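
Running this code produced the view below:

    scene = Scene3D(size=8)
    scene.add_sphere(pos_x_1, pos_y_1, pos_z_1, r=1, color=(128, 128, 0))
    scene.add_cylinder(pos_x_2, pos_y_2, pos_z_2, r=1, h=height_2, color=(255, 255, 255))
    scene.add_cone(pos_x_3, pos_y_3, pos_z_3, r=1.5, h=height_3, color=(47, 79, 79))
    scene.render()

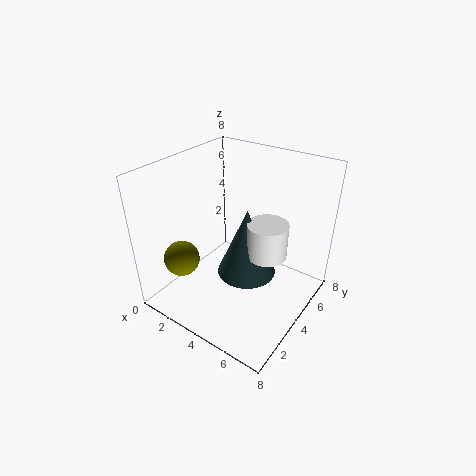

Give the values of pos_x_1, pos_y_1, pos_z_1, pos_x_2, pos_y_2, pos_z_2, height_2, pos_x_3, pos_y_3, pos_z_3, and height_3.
pos_x_1 = 1.5
pos_y_1 = 2
pos_z_1 = 2.75
pos_x_2 = 6.25
pos_y_2 = 3.25
pos_z_2 = 4.25
height_2 = 1.75
pos_x_3 = 5.25
pos_y_3 = 3
pos_z_3 = 3
height_3 = 3.5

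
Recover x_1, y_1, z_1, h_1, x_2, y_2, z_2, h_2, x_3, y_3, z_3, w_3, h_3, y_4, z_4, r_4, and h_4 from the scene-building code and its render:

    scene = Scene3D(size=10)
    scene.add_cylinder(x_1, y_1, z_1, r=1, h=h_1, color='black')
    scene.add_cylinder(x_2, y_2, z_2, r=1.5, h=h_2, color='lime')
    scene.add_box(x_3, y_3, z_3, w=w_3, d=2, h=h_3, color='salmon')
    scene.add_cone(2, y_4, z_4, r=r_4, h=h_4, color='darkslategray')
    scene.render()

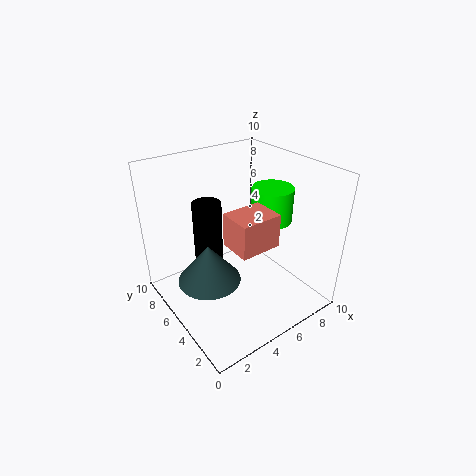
x_1 = 3.5, y_1 = 6.5, z_1 = 3, h_1 = 4.5, x_2 = 8, y_2 = 5, z_2 = 5.5, h_2 = 2.5, x_3 = 2.5, y_3 = 1, z_3 = 6.5, w_3 = 2.5, h_3 = 2, y_4 = 4, z_4 = 3.5, r_4 = 2, h_4 = 2.5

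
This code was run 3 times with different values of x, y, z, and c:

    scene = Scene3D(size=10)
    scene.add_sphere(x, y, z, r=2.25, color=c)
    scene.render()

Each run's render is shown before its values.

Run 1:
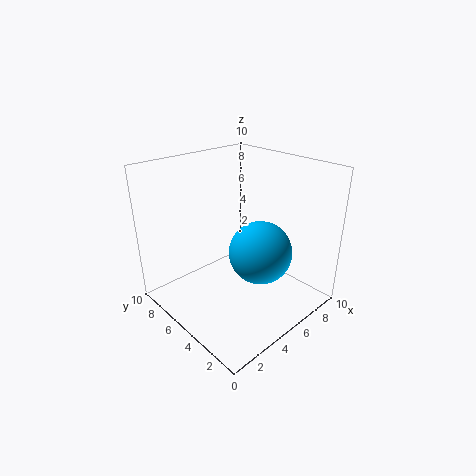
x = 6.25; y = 4; z = 3.75; c = 'deepskyblue'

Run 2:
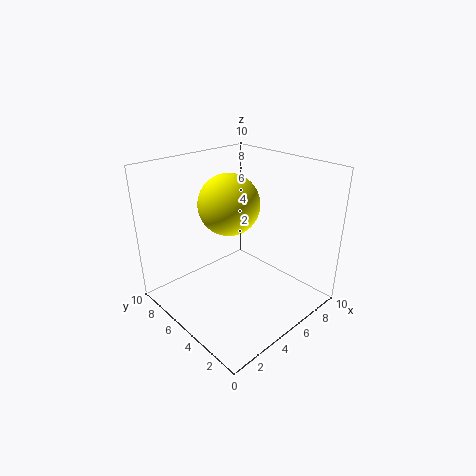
x = 5.75; y = 6.75; z = 6.75; c = 'yellow'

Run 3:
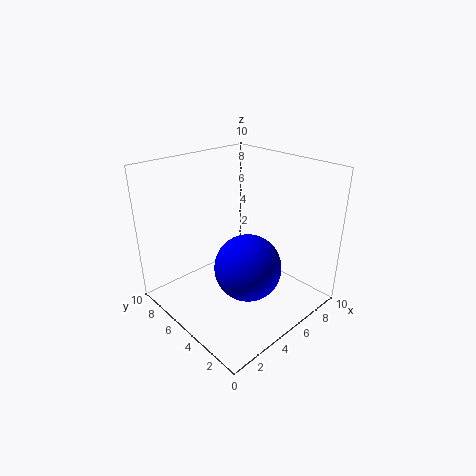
x = 4.5; y = 3.5; z = 3.5; c = 'blue'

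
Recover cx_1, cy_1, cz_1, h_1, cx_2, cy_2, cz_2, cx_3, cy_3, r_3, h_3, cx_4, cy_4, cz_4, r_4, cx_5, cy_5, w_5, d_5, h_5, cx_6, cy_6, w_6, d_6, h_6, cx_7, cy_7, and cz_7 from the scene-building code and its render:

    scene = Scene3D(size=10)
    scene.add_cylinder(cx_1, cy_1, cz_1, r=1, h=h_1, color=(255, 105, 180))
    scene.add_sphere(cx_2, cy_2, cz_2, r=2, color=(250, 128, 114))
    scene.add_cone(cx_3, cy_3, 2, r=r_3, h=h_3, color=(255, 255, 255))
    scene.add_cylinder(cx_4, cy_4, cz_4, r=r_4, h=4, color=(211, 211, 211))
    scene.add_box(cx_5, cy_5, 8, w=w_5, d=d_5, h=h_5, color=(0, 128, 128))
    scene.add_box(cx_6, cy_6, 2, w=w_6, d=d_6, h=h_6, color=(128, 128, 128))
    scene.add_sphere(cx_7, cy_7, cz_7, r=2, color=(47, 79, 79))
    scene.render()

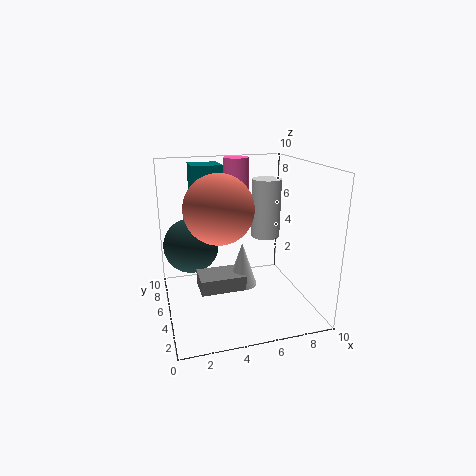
cx_1 = 6
cy_1 = 9
cz_1 = 6
h_1 = 4
cx_2 = 3
cy_2 = 2
cz_2 = 8
cx_3 = 5
cy_3 = 4
r_3 = 1
h_3 = 3
cx_4 = 7
cy_4 = 5
cz_4 = 5
r_4 = 1
cx_5 = 2
cy_5 = 5
w_5 = 2
d_5 = 2
h_5 = 2
cx_6 = 2
cy_6 = 3
w_6 = 3
d_6 = 2
h_6 = 1
cx_7 = 2
cy_7 = 7
cz_7 = 4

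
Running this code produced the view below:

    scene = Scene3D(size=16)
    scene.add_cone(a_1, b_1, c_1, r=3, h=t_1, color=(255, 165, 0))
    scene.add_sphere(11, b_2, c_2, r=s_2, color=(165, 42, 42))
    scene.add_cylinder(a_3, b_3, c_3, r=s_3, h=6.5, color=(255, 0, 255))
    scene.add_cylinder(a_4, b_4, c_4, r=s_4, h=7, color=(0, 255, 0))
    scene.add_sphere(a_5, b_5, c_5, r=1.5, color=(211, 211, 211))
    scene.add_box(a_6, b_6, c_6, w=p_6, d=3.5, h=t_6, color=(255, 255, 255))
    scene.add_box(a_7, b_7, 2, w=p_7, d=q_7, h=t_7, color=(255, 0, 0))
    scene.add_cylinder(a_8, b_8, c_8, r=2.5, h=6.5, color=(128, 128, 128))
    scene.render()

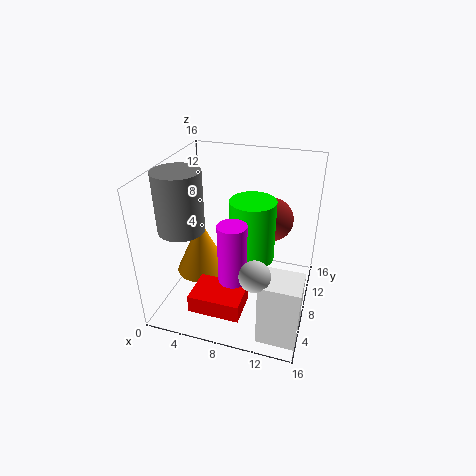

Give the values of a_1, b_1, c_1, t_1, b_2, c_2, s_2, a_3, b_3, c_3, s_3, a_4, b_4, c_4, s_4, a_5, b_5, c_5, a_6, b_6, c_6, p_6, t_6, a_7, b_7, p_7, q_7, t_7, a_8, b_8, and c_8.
a_1 = 3.5, b_1 = 8, c_1 = 3, t_1 = 6.5, b_2 = 11.5, c_2 = 9, s_2 = 2.5, a_3 = 8.5, b_3 = 4.5, c_3 = 5, s_3 = 1.5, a_4 = 9.5, b_4 = 8.5, c_4 = 5.5, s_4 = 2.5, a_5 = 11.5, b_5 = 2, c_5 = 8, a_6 = 12, b_6 = 1, c_6 = 0.5, p_6 = 4, t_6 = 7, a_7 = 4.5, b_7 = 1.5, p_7 = 5.5, q_7 = 4, t_7 = 2, a_8 = 2.5, b_8 = 5.5, c_8 = 9.5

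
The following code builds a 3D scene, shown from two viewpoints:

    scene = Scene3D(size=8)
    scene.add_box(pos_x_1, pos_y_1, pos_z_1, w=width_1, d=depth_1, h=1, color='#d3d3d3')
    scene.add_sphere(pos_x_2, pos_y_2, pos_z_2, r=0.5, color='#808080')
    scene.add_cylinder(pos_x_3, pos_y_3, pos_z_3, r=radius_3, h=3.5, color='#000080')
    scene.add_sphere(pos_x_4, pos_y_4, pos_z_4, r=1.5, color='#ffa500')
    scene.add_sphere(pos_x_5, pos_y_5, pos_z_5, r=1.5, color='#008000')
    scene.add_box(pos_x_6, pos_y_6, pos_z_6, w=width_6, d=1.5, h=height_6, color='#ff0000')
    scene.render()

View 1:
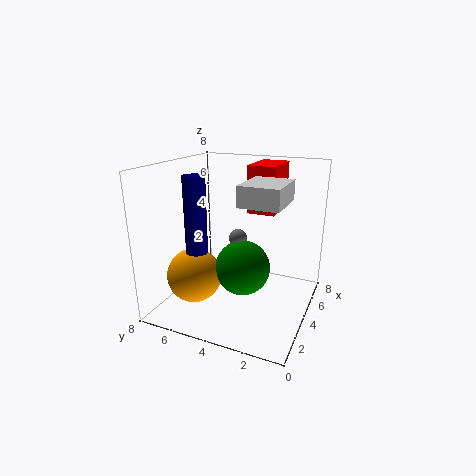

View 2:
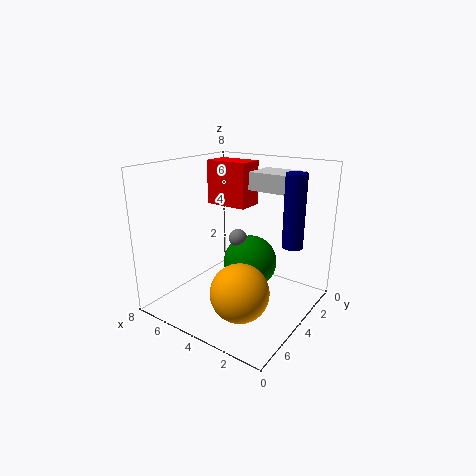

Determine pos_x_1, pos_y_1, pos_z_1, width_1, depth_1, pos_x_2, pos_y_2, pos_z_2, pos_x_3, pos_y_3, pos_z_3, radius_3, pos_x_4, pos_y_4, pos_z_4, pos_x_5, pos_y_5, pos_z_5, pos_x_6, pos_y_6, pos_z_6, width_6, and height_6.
pos_x_1 = 1.5; pos_y_1 = 1; pos_z_1 = 6.5; width_1 = 2.5; depth_1 = 2; pos_x_2 = 4; pos_y_2 = 4; pos_z_2 = 4; pos_x_3 = 0.5; pos_y_3 = 4.5; pos_z_3 = 4.5; radius_3 = 0.5; pos_x_4 = 2.5; pos_y_4 = 6; pos_z_4 = 2; pos_x_5 = 3.5; pos_y_5 = 3.5; pos_z_5 = 2.5; pos_x_6 = 4; pos_y_6 = 2; pos_z_6 = 5.5; width_6 = 2.5; height_6 = 2.5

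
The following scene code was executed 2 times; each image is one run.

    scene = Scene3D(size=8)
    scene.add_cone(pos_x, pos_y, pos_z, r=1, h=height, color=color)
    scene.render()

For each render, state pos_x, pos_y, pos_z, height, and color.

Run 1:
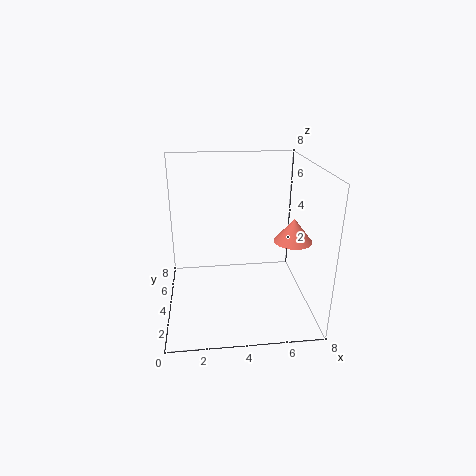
pos_x = 6.75
pos_y = 2.75
pos_z = 4.25
height = 1.25
color = 'salmon'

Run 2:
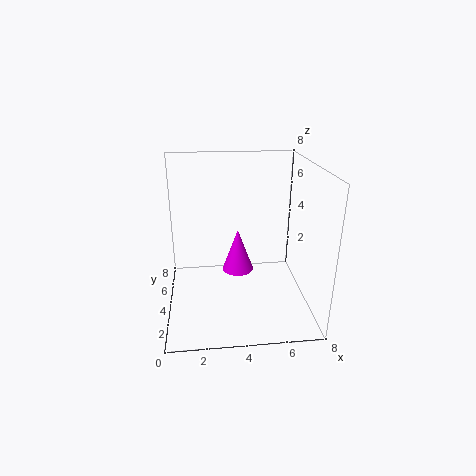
pos_x = 4.25
pos_y = 6.25
pos_z = 0.75
height = 2.75
color = 'magenta'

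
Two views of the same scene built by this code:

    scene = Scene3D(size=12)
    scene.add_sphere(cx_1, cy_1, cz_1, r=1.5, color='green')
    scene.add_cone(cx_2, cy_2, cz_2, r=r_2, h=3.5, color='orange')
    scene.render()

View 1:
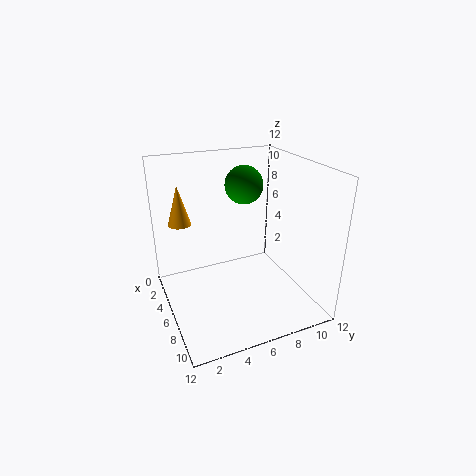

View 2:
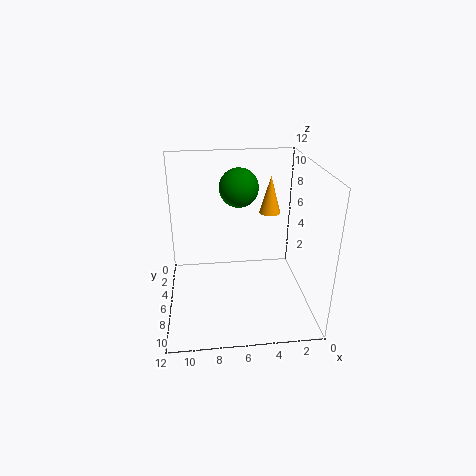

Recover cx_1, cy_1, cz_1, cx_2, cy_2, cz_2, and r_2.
cx_1 = 6
cy_1 = 6.5
cz_1 = 10.5
cx_2 = 2.5
cy_2 = 2
cz_2 = 6.5
r_2 = 1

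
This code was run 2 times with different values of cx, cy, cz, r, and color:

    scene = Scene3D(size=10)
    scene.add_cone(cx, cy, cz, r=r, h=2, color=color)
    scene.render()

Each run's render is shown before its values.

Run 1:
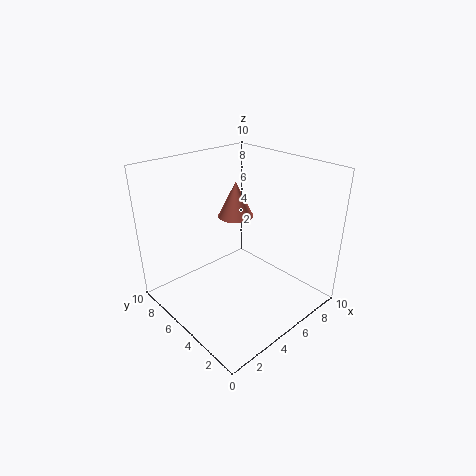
cx = 3
cy = 3
cz = 8
r = 1
color = 'salmon'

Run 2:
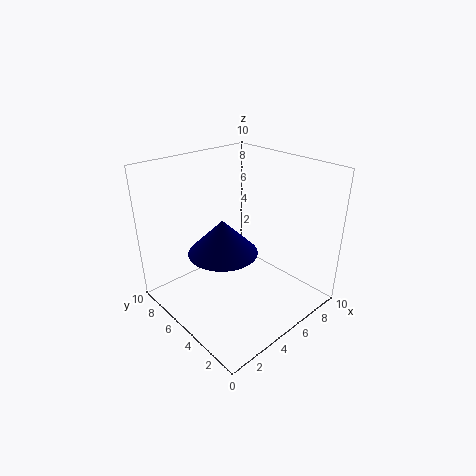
cx = 2
cy = 3
cz = 6
r = 2
color = 'navy'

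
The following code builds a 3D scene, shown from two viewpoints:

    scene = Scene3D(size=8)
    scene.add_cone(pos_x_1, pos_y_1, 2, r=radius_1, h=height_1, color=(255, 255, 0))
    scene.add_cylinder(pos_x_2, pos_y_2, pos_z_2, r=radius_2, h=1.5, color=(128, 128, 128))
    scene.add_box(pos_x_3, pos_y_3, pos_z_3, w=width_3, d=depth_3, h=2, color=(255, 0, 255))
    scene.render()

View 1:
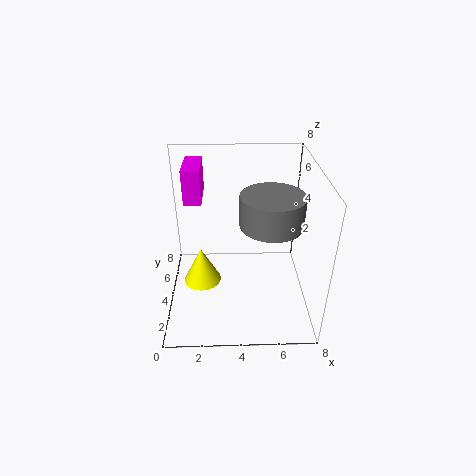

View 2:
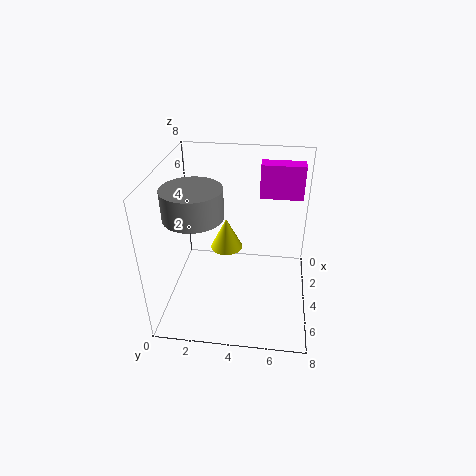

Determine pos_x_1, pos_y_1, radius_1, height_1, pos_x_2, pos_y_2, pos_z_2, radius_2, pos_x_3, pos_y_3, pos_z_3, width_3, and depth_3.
pos_x_1 = 2
pos_y_1 = 3
radius_1 = 1
height_1 = 2
pos_x_2 = 5.5
pos_y_2 = 2
pos_z_2 = 6
radius_2 = 1.5
pos_x_3 = 1
pos_y_3 = 5
pos_z_3 = 5.5
width_3 = 1
depth_3 = 2.5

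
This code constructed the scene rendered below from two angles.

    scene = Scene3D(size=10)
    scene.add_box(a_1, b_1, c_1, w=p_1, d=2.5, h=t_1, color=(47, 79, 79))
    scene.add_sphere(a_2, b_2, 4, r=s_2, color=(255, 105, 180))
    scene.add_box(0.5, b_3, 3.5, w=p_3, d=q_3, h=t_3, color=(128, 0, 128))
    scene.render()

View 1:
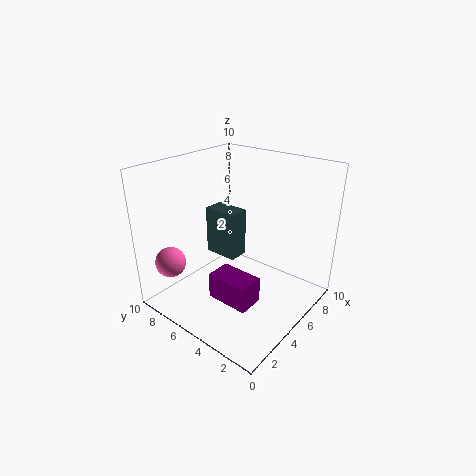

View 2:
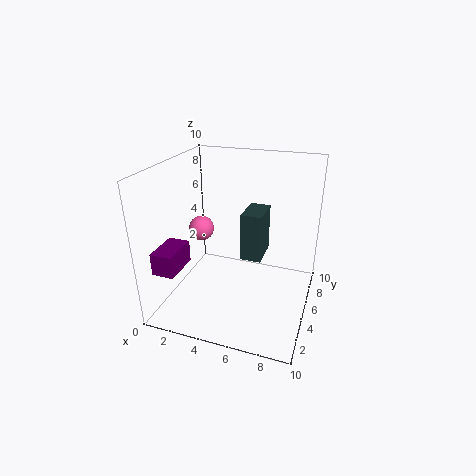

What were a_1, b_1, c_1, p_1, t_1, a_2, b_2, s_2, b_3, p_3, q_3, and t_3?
a_1 = 5
b_1 = 5.5
c_1 = 3
p_1 = 1.5
t_1 = 3.5
a_2 = 1
b_2 = 7.5
s_2 = 1
b_3 = 1
p_3 = 1.5
q_3 = 2.5
t_3 = 1.5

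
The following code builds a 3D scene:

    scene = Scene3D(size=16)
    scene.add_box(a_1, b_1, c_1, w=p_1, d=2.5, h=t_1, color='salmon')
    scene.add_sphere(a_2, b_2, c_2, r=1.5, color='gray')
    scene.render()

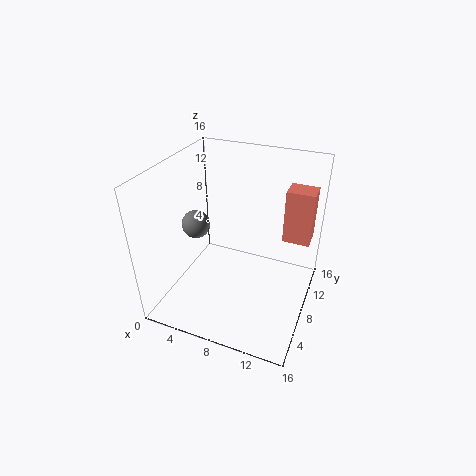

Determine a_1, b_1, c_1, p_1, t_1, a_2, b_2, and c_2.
a_1 = 12.5, b_1 = 10, c_1 = 7.5, p_1 = 3, t_1 = 6, a_2 = 4, b_2 = 6, c_2 = 10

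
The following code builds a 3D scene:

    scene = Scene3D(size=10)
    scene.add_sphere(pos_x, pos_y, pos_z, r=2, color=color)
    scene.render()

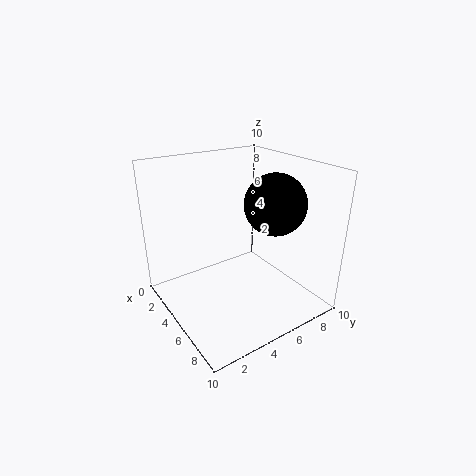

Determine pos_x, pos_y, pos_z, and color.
pos_x = 7
pos_y = 6.5
pos_z = 7.75
color = 'black'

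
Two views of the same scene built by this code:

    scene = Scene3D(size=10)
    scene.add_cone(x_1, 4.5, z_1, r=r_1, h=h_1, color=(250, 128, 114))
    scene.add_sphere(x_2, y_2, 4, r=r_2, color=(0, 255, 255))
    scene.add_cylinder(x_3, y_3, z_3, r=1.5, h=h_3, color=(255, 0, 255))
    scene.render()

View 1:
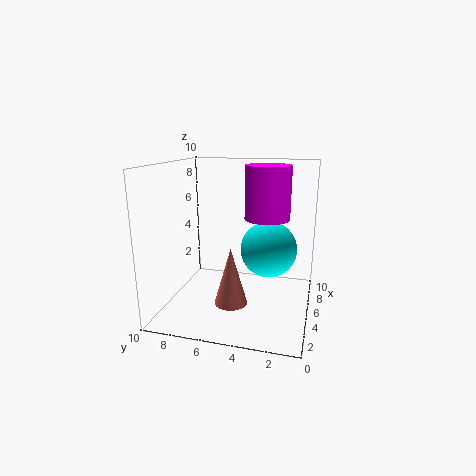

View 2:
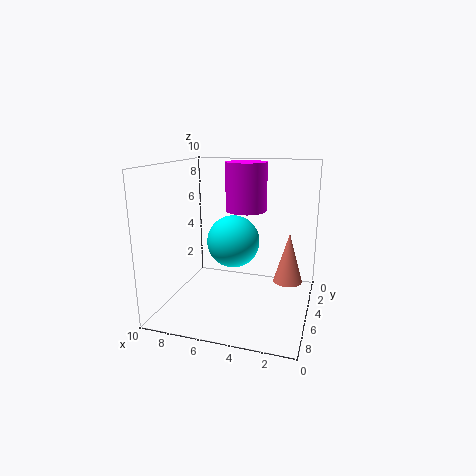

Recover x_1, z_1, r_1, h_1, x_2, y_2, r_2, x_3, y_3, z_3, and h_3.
x_1 = 1.5, z_1 = 2, r_1 = 1, h_1 = 3.5, x_2 = 6, y_2 = 3, r_2 = 2, x_3 = 5, y_3 = 3, z_3 = 6.5, h_3 = 3.5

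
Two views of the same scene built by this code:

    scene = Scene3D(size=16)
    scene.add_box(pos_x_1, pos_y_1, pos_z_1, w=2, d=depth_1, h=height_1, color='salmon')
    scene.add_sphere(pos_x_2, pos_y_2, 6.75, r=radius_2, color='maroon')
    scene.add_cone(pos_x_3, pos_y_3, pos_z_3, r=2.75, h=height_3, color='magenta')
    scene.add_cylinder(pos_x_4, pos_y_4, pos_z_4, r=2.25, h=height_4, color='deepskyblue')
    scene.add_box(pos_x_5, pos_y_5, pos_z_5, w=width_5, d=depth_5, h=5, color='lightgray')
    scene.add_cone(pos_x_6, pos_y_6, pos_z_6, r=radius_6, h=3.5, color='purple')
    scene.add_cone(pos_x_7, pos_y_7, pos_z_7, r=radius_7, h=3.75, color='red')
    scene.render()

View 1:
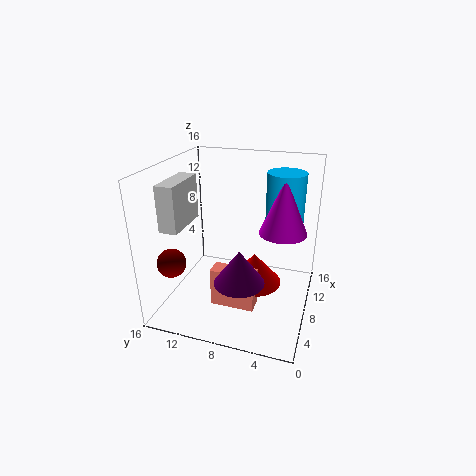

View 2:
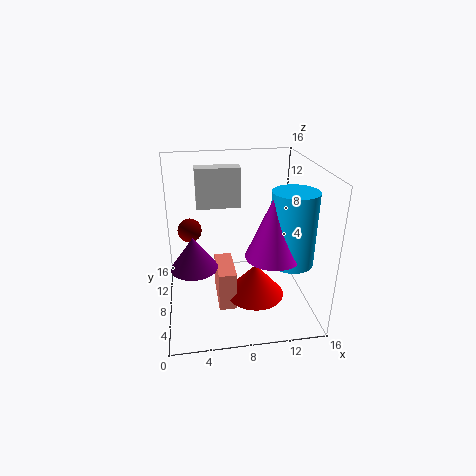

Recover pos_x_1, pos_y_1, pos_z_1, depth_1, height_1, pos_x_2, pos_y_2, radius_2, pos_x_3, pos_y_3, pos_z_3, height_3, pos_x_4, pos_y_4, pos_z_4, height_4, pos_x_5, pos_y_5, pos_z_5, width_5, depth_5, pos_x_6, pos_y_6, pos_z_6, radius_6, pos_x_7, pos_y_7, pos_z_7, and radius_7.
pos_x_1 = 5.5; pos_y_1 = 5.5; pos_z_1 = 0.25; depth_1 = 5; height_1 = 4.5; pos_x_2 = 2.75; pos_y_2 = 13.5; radius_2 = 1.5; pos_x_3 = 10.75; pos_y_3 = 3.5; pos_z_3 = 8; height_3 = 6.5; pos_x_4 = 12.75; pos_y_4 = 3.75; pos_z_4 = 7; height_4 = 7.5; pos_x_5 = 3.75; pos_y_5 = 13.25; pos_z_5 = 9.5; width_5 = 5.5; depth_5 = 2; pos_x_6 = 3; pos_y_6 = 6.25; pos_z_6 = 5.75; radius_6 = 2.5; pos_x_7 = 9.75; pos_y_7 = 6.5; pos_z_7 = 1.5; radius_7 = 3.25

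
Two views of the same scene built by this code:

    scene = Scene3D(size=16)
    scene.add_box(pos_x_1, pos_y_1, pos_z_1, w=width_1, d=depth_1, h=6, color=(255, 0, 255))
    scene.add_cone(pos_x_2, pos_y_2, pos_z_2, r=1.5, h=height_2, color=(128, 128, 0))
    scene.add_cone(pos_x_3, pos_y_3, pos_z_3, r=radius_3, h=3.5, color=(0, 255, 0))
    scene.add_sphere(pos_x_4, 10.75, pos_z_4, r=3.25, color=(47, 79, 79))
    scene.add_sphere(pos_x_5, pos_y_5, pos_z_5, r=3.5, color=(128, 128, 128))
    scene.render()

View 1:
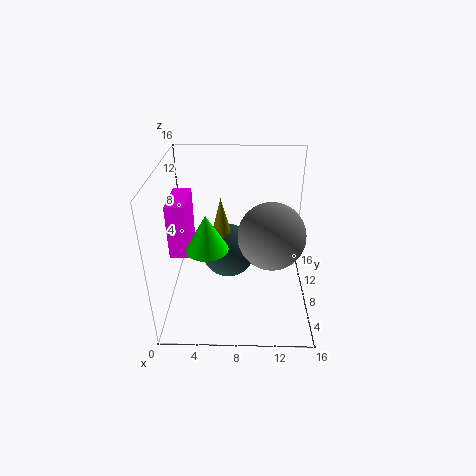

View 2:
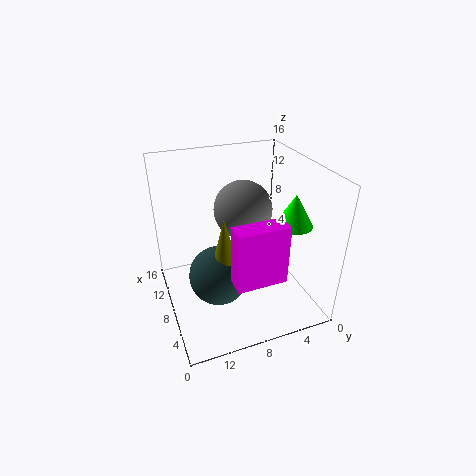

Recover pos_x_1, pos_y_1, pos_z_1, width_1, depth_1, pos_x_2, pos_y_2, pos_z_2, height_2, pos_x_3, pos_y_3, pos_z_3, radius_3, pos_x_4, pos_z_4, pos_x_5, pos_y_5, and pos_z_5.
pos_x_1 = 0.75, pos_y_1 = 5.75, pos_z_1 = 6.75, width_1 = 2, depth_1 = 5, pos_x_2 = 6, pos_y_2 = 10.25, pos_z_2 = 6, height_2 = 5.75, pos_x_3 = 5.25, pos_y_3 = 2.75, pos_z_3 = 10, radius_3 = 2, pos_x_4 = 6.75, pos_z_4 = 4.5, pos_x_5 = 11.5, pos_y_5 = 6, pos_z_5 = 9.5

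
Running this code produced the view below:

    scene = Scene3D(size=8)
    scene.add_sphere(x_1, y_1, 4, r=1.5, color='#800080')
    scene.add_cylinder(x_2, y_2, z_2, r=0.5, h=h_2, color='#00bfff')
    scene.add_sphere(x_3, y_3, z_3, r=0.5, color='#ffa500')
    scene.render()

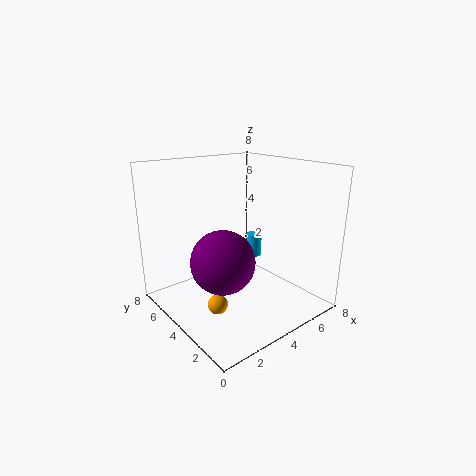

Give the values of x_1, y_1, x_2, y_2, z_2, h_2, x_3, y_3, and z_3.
x_1 = 1.5, y_1 = 2, x_2 = 7, y_2 = 6, z_2 = 1.5, h_2 = 1.5, x_3 = 1.5, y_3 = 2.5, z_3 = 1.5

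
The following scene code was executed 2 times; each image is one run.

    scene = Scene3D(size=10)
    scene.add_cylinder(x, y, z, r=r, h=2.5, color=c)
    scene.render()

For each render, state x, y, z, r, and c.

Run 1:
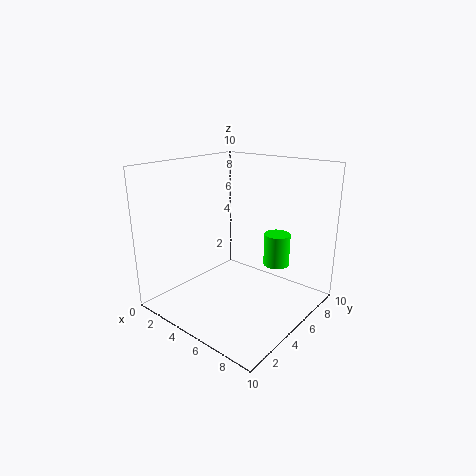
x = 6
y = 8.5
z = 2
r = 1
c = 'lime'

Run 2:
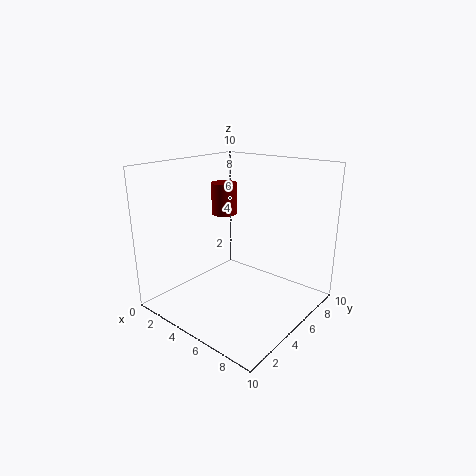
x = 1.5
y = 7.5
z = 5.5
r = 1
c = 'maroon'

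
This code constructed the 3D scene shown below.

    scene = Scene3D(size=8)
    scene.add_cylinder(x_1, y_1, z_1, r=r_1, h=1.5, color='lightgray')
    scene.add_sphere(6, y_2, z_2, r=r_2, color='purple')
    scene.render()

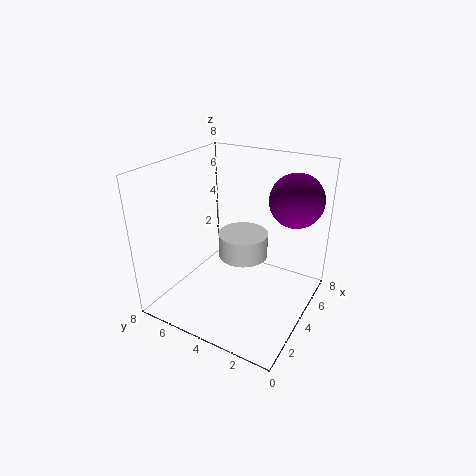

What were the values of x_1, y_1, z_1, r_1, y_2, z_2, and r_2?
x_1 = 5.5
y_1 = 4.5
z_1 = 2
r_1 = 1.5
y_2 = 1.5
z_2 = 6
r_2 = 1.5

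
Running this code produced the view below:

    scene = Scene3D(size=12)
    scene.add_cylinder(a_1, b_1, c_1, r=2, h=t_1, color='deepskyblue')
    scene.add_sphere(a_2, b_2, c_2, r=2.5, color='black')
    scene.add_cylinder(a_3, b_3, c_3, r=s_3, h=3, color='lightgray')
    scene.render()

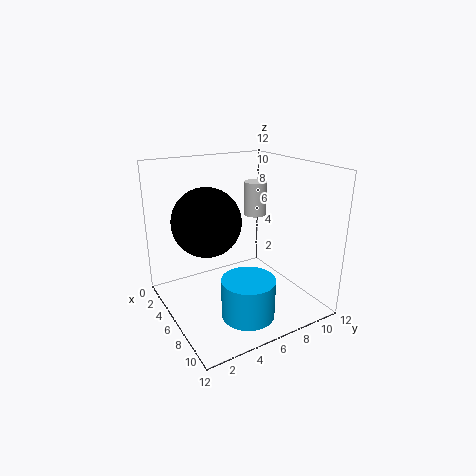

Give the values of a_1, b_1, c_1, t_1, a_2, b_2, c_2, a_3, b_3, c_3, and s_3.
a_1 = 10, b_1 = 4.5, c_1 = 1.5, t_1 = 3, a_2 = 7.5, b_2 = 2.5, c_2 = 8.5, a_3 = 4, b_3 = 9, c_3 = 7, s_3 = 1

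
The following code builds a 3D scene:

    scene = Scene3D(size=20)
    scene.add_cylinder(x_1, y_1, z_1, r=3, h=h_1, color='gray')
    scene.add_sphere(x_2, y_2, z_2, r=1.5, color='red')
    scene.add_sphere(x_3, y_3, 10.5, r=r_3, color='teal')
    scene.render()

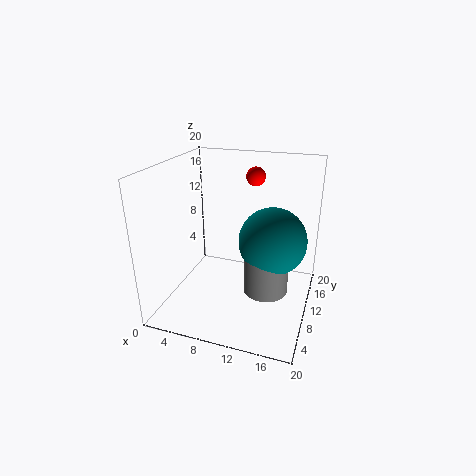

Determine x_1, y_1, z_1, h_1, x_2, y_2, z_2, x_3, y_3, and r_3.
x_1 = 14.5, y_1 = 8.5, z_1 = 3.5, h_1 = 5.5, x_2 = 10, y_2 = 18.5, z_2 = 16.5, x_3 = 15, y_3 = 9.5, r_3 = 4.5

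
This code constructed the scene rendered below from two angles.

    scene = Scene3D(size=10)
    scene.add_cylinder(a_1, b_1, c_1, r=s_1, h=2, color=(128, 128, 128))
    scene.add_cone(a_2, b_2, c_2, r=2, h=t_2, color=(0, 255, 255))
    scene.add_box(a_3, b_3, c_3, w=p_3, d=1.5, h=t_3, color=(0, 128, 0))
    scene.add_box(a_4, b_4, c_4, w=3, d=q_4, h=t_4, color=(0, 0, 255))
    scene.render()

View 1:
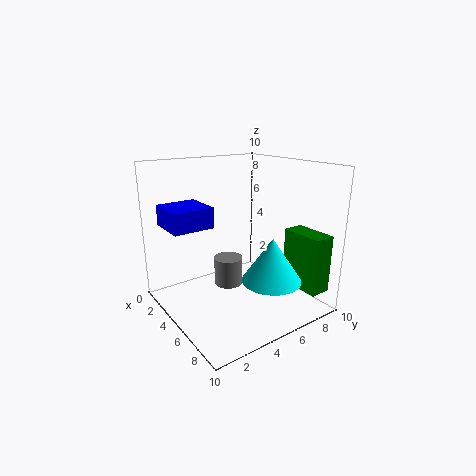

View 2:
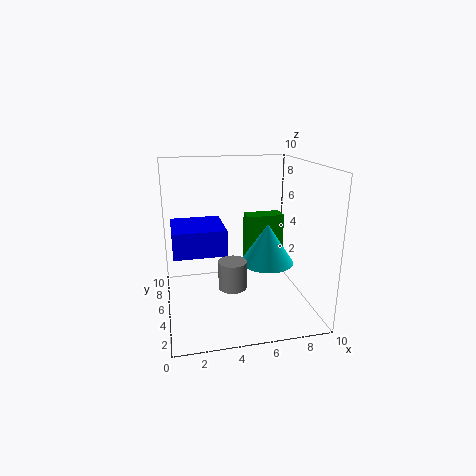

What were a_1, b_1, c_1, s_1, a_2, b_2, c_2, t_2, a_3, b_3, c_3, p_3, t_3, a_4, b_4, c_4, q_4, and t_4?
a_1 = 4.5, b_1 = 4.5, c_1 = 1.5, s_1 = 1, a_2 = 7.5, b_2 = 6, c_2 = 2.5, t_2 = 3, a_3 = 6.5, b_3 = 8, c_3 = 1.5, p_3 = 3, t_3 = 4, a_4 = 0.5, b_4 = 1, c_4 = 5.5, q_4 = 3, t_4 = 1.5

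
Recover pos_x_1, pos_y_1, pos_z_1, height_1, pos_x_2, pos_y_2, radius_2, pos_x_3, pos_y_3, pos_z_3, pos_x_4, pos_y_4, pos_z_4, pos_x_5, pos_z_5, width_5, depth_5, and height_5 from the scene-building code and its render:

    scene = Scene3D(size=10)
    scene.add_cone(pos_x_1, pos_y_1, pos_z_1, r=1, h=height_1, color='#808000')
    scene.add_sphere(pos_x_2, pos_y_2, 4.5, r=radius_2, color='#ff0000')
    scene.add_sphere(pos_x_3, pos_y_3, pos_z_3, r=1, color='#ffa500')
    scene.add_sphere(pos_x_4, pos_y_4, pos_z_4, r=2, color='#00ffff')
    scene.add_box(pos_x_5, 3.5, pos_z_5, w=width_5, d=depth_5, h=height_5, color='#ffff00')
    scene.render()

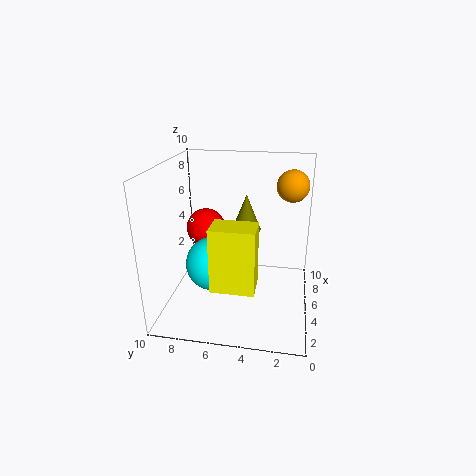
pos_x_1 = 5.5, pos_y_1 = 4.5, pos_z_1 = 5.5, height_1 = 2.5, pos_x_2 = 7.5, pos_y_2 = 8, radius_2 = 1.5, pos_x_3 = 4.5, pos_y_3 = 1.5, pos_z_3 = 9, pos_x_4 = 5.5, pos_y_4 = 7, pos_z_4 = 2.5, pos_x_5 = 2.5, pos_z_5 = 2, width_5 = 2, depth_5 = 3, height_5 = 4.5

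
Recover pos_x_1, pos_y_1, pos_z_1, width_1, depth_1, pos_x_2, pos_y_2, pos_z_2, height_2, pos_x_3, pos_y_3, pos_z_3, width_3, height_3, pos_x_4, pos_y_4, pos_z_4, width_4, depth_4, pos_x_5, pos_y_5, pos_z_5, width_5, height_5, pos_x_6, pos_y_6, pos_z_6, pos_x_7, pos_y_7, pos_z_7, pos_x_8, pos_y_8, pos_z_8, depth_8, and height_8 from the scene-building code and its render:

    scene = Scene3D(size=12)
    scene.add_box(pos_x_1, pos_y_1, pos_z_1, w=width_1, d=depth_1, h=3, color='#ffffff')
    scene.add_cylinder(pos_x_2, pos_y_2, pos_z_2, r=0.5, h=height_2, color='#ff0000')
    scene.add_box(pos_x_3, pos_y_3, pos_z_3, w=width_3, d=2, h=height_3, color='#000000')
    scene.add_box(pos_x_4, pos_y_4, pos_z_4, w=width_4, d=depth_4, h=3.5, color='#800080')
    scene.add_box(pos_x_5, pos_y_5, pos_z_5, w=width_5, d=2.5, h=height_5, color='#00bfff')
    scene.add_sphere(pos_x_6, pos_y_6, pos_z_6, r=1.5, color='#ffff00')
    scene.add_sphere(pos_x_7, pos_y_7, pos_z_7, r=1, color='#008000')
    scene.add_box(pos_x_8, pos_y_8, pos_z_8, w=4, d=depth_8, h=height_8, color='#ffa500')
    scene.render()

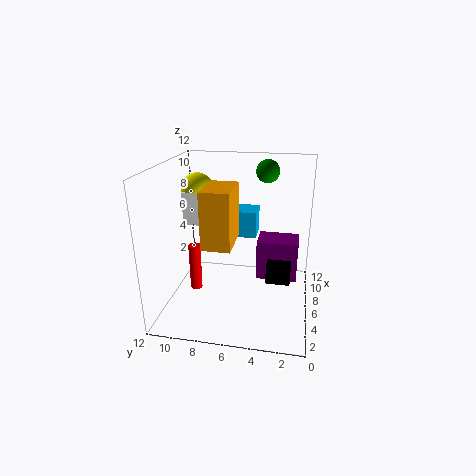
pos_x_1 = 8, pos_y_1 = 9, pos_z_1 = 6, width_1 = 1.5, depth_1 = 2.5, pos_x_2 = 5, pos_y_2 = 9.5, pos_z_2 = 1.5, height_2 = 4, pos_x_3 = 5, pos_y_3 = 1.5, pos_z_3 = 2.5, width_3 = 3, height_3 = 1.5, pos_x_4 = 6.5, pos_y_4 = 1, pos_z_4 = 2, width_4 = 2.5, depth_4 = 3.5, pos_x_5 = 9.5, pos_y_5 = 5, pos_z_5 = 4.5, width_5 = 2.5, height_5 = 2.5, pos_x_6 = 9.5, pos_y_6 = 10.5, pos_z_6 = 9, pos_x_7 = 9, pos_y_7 = 4, pos_z_7 = 11, pos_x_8 = 5, pos_y_8 = 6.5, pos_z_8 = 5, depth_8 = 2.5, height_8 = 5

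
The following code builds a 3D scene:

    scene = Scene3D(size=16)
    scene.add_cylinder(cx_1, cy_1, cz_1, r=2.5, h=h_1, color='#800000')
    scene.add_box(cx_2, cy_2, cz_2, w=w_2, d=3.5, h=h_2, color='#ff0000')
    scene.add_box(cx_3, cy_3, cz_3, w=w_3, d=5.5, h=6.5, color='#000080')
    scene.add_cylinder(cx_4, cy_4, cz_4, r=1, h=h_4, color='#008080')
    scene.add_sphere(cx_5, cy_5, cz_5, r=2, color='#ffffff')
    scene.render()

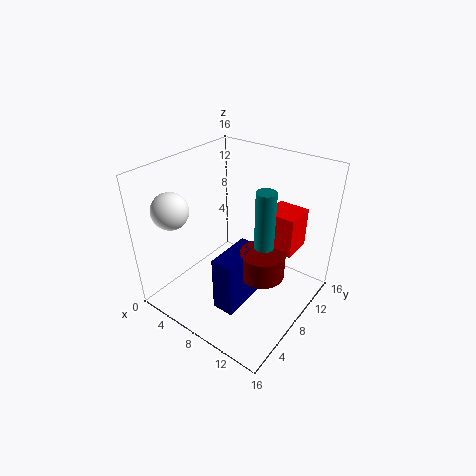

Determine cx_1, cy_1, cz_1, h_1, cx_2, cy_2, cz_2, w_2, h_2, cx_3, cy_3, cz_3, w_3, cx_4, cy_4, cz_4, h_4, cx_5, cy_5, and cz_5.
cx_1 = 11, cy_1 = 8.5, cz_1 = 4, h_1 = 3, cx_2 = 10, cy_2 = 10, cz_2 = 6.5, w_2 = 3.5, h_2 = 4.5, cx_3 = 7.5, cy_3 = 4, cz_3 = 0.5, w_3 = 2.5, cx_4 = 12, cy_4 = 7, cz_4 = 9, h_4 = 6, cx_5 = 2.5, cy_5 = 3.5, cz_5 = 11.5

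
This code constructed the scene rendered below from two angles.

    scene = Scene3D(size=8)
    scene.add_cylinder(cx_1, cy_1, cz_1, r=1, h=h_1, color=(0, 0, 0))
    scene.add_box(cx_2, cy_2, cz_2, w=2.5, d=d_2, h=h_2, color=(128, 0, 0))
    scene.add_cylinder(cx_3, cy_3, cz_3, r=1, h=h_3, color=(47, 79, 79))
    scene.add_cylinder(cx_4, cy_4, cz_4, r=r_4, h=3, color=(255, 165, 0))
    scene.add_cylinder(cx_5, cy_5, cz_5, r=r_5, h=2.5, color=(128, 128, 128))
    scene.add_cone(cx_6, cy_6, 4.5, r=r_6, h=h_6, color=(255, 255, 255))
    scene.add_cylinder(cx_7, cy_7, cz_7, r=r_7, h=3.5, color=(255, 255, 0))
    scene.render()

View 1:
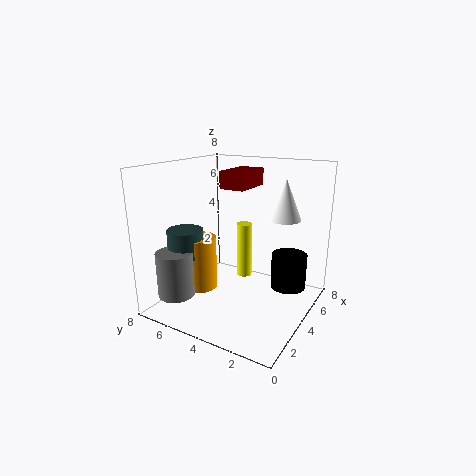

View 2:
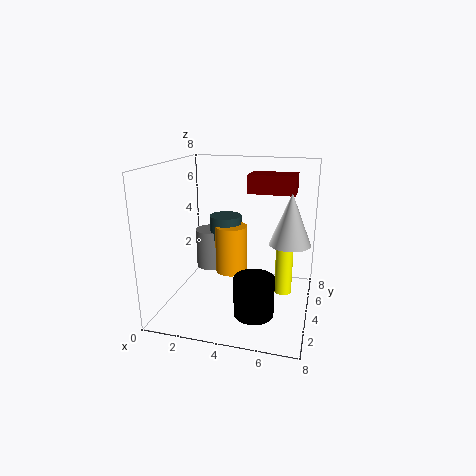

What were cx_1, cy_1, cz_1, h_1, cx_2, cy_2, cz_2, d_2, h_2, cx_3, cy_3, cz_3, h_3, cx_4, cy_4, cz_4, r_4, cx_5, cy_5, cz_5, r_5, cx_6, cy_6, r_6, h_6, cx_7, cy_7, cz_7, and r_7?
cx_1 = 5.5
cy_1 = 1.5
cz_1 = 1
h_1 = 2
cx_2 = 4.5
cy_2 = 4
cz_2 = 6.5
d_2 = 1.5
h_2 = 1
cx_3 = 2.5
cy_3 = 6.5
cz_3 = 3
h_3 = 1.5
cx_4 = 3
cy_4 = 6
cz_4 = 1
r_4 = 1
cx_5 = 1.5
cy_5 = 6.5
cz_5 = 1
r_5 = 1
cx_6 = 7
cy_6 = 2.5
r_6 = 1
h_6 = 2.5
cx_7 = 6.5
cy_7 = 5
cz_7 = 0.5
r_7 = 0.5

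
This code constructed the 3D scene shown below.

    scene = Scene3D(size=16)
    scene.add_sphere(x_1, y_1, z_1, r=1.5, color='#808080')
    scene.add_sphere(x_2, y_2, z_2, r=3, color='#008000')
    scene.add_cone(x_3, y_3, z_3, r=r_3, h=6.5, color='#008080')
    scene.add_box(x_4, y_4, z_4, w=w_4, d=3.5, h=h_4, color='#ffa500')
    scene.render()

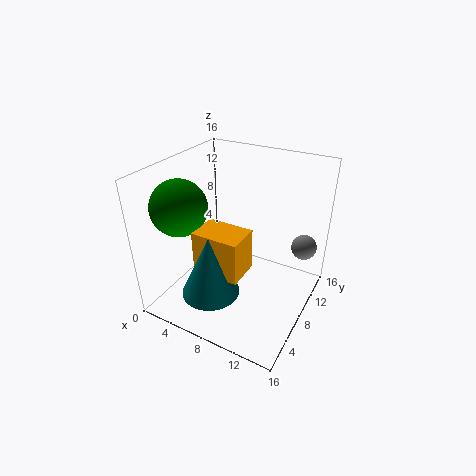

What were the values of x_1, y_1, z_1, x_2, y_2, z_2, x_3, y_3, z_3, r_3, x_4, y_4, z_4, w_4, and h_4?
x_1 = 14, y_1 = 13.5, z_1 = 5.5, x_2 = 3, y_2 = 4.5, z_2 = 12, x_3 = 7.5, y_3 = 3, z_3 = 4, r_3 = 3, x_4 = 5.5, y_4 = 3, z_4 = 6, w_4 = 5, h_4 = 4.5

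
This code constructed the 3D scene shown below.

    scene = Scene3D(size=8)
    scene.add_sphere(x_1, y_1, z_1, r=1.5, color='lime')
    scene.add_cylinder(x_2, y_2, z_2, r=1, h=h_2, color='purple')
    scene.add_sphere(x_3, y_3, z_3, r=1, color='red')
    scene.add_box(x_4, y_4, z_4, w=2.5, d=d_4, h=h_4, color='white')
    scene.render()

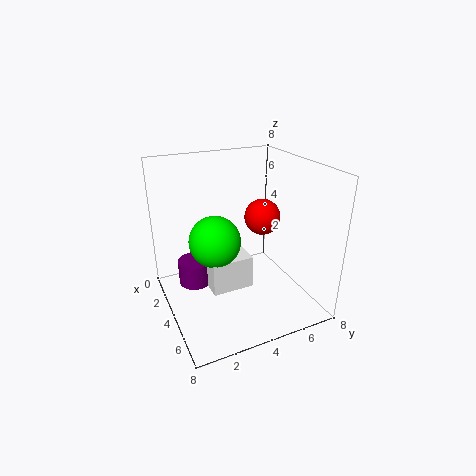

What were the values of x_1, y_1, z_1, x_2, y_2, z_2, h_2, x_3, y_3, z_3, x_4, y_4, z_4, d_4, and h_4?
x_1 = 3; y_1 = 3; z_1 = 3.5; x_2 = 2; y_2 = 2; z_2 = 0.5; h_2 = 1.5; x_3 = 4; y_3 = 5.5; z_3 = 5; x_4 = 1.5; y_4 = 2.5; z_4 = 0.5; d_4 = 2.5; h_4 = 2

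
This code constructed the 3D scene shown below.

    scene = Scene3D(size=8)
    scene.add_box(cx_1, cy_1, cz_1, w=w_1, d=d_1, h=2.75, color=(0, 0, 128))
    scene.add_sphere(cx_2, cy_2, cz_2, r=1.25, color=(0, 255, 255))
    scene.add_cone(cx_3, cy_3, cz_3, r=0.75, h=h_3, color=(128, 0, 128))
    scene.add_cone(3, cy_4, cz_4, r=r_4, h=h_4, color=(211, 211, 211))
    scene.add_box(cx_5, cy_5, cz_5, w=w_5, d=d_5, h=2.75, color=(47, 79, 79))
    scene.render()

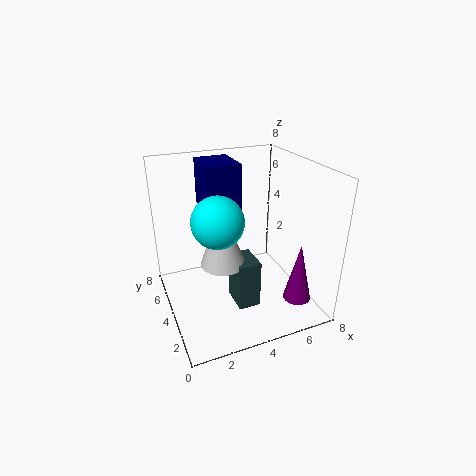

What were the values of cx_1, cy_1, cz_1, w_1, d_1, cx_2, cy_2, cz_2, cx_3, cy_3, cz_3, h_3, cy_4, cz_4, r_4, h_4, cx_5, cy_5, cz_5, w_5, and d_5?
cx_1 = 2.75; cy_1 = 5.25; cz_1 = 5; w_1 = 2; d_1 = 2.5; cx_2 = 2.25; cy_2 = 2.25; cz_2 = 6; cx_3 = 6.5; cy_3 = 1.5; cz_3 = 1; h_3 = 3.25; cy_4 = 3.75; cz_4 = 2.75; r_4 = 1.25; h_4 = 3.25; cx_5 = 3.5; cy_5 = 2.5; cz_5 = 0.25; w_5 = 1.25; d_5 = 1.75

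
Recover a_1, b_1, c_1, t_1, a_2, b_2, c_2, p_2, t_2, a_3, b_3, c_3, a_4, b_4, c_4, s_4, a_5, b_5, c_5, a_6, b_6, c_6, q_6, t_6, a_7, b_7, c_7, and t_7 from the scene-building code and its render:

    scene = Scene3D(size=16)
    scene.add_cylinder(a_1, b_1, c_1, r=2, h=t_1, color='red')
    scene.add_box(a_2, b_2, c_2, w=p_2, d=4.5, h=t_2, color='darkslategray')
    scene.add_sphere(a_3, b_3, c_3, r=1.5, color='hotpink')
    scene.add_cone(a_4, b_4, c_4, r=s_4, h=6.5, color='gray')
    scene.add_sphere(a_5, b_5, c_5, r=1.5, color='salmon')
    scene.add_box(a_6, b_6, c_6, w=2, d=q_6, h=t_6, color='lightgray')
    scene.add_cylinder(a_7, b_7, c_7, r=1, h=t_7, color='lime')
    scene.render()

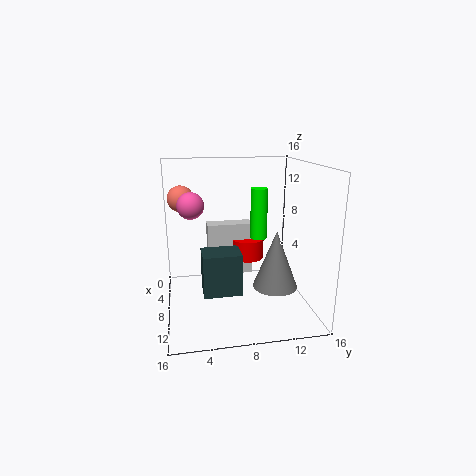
a_1 = 4; b_1 = 10; c_1 = 4; t_1 = 2.5; a_2 = 5; b_2 = 4; c_2 = 1; p_2 = 3.5; t_2 = 5; a_3 = 6.5; b_3 = 3; c_3 = 11.5; a_4 = 9.5; b_4 = 12; c_4 = 2.5; s_4 = 2.5; a_5 = 5; b_5 = 2; c_5 = 12; a_6 = 2.5; b_6 = 5; c_6 = 2; q_6 = 5.5; t_6 = 6.5; a_7 = 5.5; b_7 = 11; c_7 = 7; t_7 = 6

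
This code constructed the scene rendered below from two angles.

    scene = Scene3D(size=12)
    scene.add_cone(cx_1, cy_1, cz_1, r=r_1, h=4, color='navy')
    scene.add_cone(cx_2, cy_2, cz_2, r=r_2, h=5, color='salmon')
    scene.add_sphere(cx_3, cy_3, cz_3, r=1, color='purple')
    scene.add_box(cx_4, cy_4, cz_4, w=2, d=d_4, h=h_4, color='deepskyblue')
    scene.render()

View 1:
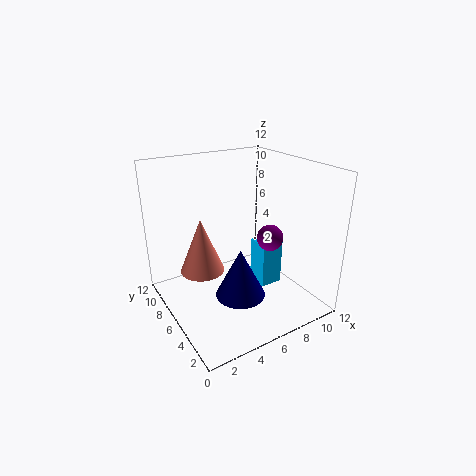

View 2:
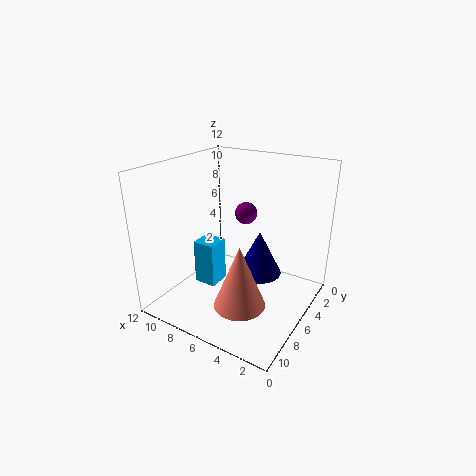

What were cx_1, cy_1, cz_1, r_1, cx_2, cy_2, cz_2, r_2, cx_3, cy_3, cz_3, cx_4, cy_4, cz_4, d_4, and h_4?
cx_1 = 5, cy_1 = 4, cz_1 = 2, r_1 = 2, cx_2 = 4, cy_2 = 9, cz_2 = 2, r_2 = 2, cx_3 = 7, cy_3 = 3, cz_3 = 7, cx_4 = 8, cy_4 = 5, cz_4 = 1, d_4 = 2, h_4 = 4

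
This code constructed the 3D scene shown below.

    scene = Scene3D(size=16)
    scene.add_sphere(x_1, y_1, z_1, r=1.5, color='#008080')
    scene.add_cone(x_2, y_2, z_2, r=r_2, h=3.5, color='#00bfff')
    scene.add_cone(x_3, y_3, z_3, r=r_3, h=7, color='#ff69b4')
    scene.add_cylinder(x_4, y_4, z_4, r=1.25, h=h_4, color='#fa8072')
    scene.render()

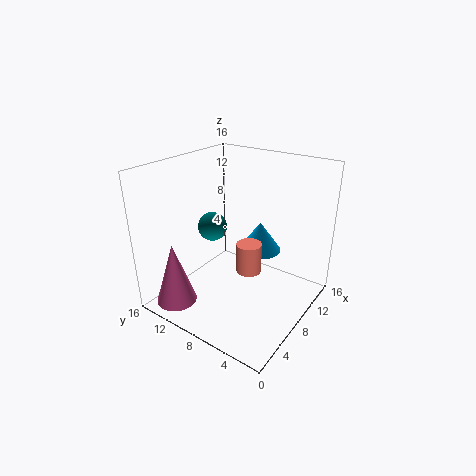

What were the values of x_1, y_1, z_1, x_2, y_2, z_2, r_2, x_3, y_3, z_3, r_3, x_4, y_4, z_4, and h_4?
x_1 = 5.5; y_1 = 9.5; z_1 = 10; x_2 = 11.5; y_2 = 7.25; z_2 = 5.25; r_2 = 2.5; x_3 = 2.5; y_3 = 12.75; z_3 = 1; r_3 = 2.25; x_4 = 5.25; y_4 = 4.75; z_4 = 6.5; h_4 = 3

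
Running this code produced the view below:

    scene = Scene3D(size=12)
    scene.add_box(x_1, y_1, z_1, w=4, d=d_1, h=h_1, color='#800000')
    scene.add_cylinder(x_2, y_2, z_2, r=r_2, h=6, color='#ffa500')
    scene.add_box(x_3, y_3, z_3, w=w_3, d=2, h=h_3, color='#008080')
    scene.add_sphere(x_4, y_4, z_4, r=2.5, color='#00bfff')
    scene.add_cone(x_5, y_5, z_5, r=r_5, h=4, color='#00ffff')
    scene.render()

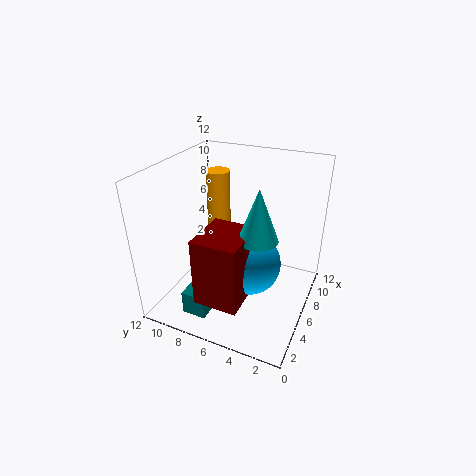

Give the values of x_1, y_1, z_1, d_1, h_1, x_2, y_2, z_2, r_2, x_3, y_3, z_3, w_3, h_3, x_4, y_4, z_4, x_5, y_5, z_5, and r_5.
x_1 = 1, y_1 = 4, z_1 = 2.5, d_1 = 3.5, h_1 = 5.5, x_2 = 7.5, y_2 = 8.5, z_2 = 5, r_2 = 1, x_3 = 1.5, y_3 = 7, z_3 = 0.5, w_3 = 2.5, h_3 = 2, x_4 = 5, y_4 = 4.5, z_4 = 4.5, x_5 = 4, y_5 = 3.5, z_5 = 7.5, r_5 = 1.5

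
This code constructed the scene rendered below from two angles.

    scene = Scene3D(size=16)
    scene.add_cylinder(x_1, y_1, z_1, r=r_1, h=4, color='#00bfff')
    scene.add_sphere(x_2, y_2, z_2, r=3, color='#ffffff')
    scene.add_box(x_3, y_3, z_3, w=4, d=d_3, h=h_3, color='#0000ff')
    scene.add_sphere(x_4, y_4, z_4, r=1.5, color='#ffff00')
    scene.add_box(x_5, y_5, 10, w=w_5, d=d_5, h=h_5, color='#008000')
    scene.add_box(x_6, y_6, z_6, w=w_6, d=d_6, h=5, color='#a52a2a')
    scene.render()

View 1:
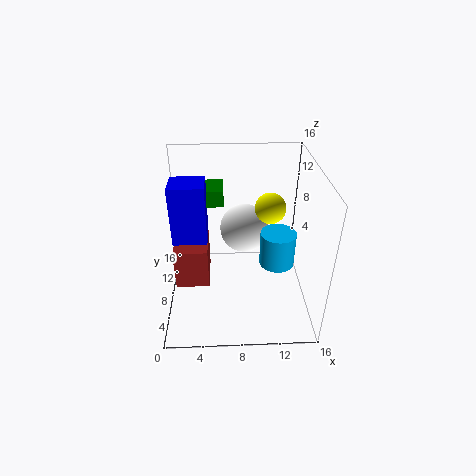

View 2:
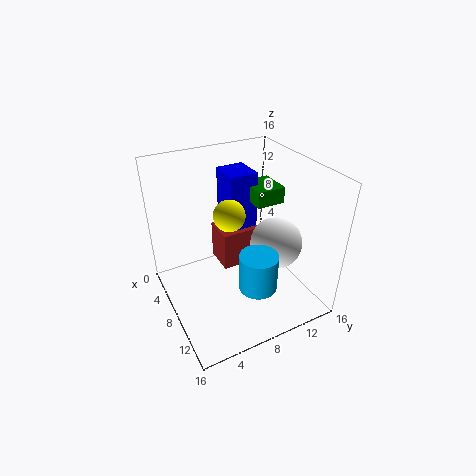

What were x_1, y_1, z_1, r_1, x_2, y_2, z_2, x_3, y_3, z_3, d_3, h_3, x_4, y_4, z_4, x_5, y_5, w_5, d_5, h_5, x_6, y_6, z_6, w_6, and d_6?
x_1 = 12.5
y_1 = 8
z_1 = 4.5
r_1 = 2
x_2 = 9
y_2 = 12.5
z_2 = 6.5
x_3 = 0.5
y_3 = 9
z_3 = 6.5
d_3 = 3.5
h_3 = 7
x_4 = 11
y_4 = 5.5
z_4 = 13
x_5 = 2.5
y_5 = 11.5
w_5 = 4
d_5 = 3.5
h_5 = 2
x_6 = 0.5
y_6 = 8
z_6 = 1
w_6 = 4
d_6 = 5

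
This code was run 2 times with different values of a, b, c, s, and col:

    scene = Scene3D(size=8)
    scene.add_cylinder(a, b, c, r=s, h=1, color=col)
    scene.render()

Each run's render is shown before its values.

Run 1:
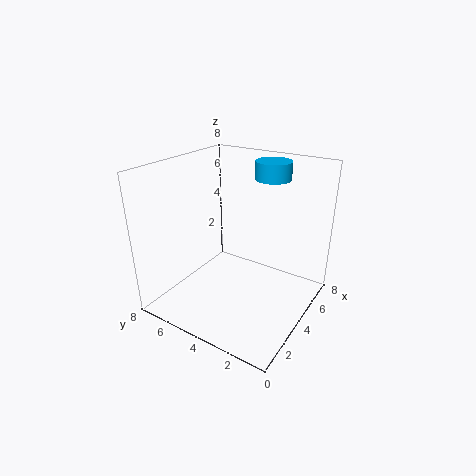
a = 6
b = 3
c = 7
s = 1
col = 'deepskyblue'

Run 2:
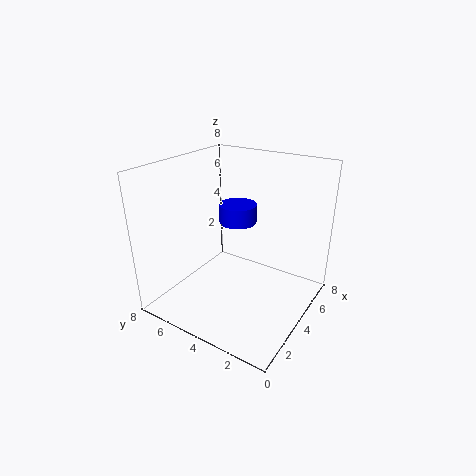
a = 4
b = 4
c = 5
s = 1
col = 'blue'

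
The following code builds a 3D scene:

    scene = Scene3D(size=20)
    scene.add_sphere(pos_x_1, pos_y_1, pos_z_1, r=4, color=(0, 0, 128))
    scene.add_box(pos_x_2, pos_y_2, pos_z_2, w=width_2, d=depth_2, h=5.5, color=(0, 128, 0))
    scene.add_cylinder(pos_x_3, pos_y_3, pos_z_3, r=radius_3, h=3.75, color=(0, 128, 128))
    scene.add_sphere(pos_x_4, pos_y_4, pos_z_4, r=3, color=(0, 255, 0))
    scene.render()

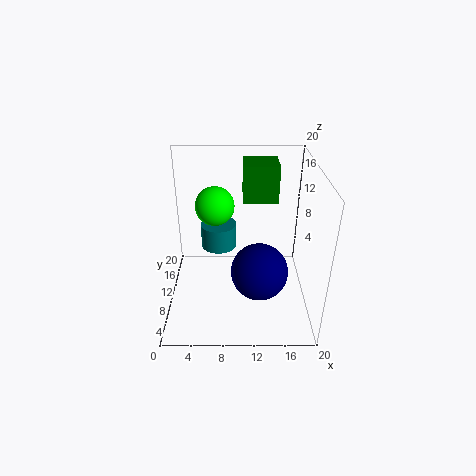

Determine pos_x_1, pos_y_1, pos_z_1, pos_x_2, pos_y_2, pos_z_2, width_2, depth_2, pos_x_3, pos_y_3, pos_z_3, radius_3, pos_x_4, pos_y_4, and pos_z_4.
pos_x_1 = 13, pos_y_1 = 8.25, pos_z_1 = 5.5, pos_x_2 = 10.75, pos_y_2 = 14.75, pos_z_2 = 13, width_2 = 5.25, depth_2 = 5, pos_x_3 = 7, pos_y_3 = 15.5, pos_z_3 = 5.5, radius_3 = 2.75, pos_x_4 = 6.5, pos_y_4 = 16, pos_z_4 = 12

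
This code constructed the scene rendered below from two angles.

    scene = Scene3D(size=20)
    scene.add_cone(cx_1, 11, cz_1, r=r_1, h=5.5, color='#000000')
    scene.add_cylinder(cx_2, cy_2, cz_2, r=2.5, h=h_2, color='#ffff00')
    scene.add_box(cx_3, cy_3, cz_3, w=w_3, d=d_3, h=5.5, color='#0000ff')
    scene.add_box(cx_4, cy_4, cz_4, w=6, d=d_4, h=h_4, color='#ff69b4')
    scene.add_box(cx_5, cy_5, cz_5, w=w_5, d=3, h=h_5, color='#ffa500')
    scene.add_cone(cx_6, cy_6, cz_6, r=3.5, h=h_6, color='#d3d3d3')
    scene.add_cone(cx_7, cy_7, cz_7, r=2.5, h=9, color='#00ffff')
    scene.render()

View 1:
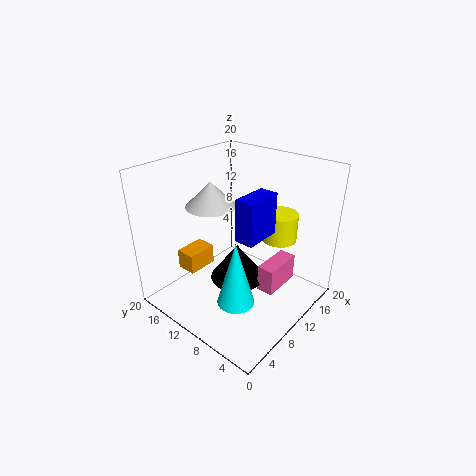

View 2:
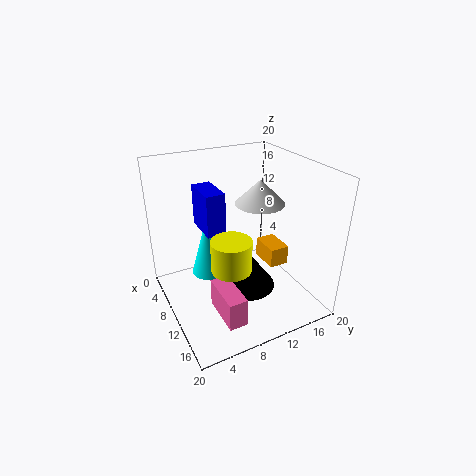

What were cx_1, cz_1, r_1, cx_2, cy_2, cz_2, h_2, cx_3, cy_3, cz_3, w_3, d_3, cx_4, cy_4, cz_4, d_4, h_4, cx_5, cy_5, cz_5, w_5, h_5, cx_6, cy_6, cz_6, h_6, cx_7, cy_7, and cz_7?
cx_1 = 11
cz_1 = 2.5
r_1 = 4
cx_2 = 15
cy_2 = 6.5
cz_2 = 9
h_2 = 4
cx_3 = 6.5
cy_3 = 5
cz_3 = 12
w_3 = 5
d_3 = 2.5
cx_4 = 11.5
cy_4 = 5
cz_4 = 1.5
d_4 = 2.5
h_4 = 4
cx_5 = 6
cy_5 = 15.5
cz_5 = 3.5
w_5 = 4.5
h_5 = 3
cx_6 = 9
cy_6 = 14
cz_6 = 14
h_6 = 3.5
cx_7 = 6
cy_7 = 7
cz_7 = 3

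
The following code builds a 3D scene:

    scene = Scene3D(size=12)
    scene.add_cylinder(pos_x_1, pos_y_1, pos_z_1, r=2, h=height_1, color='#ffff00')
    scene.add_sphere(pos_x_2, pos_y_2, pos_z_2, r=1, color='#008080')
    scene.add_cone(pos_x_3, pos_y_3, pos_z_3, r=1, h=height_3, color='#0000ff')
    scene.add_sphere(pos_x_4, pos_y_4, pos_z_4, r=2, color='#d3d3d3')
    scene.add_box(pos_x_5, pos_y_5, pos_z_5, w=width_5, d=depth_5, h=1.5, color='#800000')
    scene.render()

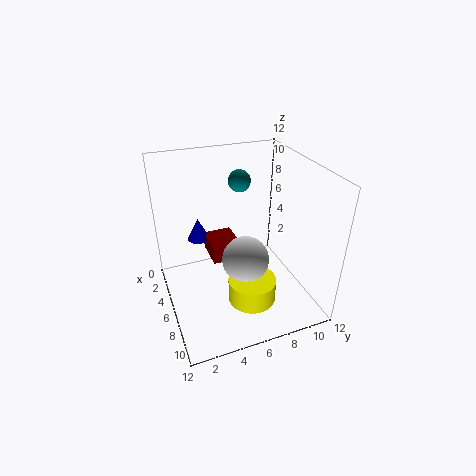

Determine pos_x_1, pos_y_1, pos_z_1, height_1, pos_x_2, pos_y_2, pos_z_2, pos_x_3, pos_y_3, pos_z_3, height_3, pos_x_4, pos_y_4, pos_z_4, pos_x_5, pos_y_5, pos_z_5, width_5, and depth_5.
pos_x_1 = 8; pos_y_1 = 6.5; pos_z_1 = 1; height_1 = 2; pos_x_2 = 2.5; pos_y_2 = 7.5; pos_z_2 = 9.5; pos_x_3 = 2.5; pos_y_3 = 3.5; pos_z_3 = 4.5; height_3 = 2; pos_x_4 = 6.5; pos_y_4 = 6.5; pos_z_4 = 4; pos_x_5 = 2.5; pos_y_5 = 4; pos_z_5 = 3.5; width_5 = 3; depth_5 = 2.5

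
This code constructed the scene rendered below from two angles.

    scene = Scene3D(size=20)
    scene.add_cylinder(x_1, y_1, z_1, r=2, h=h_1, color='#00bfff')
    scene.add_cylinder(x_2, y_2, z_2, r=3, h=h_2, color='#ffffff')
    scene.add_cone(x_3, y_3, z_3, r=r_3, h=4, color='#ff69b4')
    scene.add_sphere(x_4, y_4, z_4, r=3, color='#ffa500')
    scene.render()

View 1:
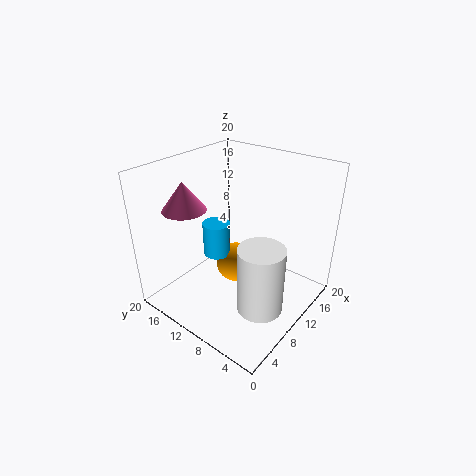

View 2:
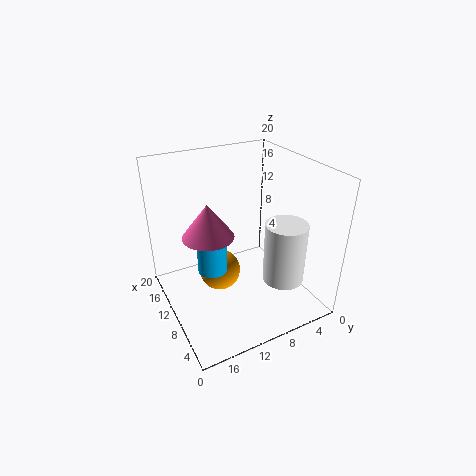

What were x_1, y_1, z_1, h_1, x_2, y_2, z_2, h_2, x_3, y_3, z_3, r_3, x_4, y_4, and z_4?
x_1 = 10; y_1 = 14; z_1 = 6; h_1 = 5; x_2 = 7; y_2 = 4; z_2 = 3; h_2 = 9; x_3 = 6; y_3 = 16; z_3 = 14; r_3 = 3; x_4 = 12; y_4 = 12; z_4 = 4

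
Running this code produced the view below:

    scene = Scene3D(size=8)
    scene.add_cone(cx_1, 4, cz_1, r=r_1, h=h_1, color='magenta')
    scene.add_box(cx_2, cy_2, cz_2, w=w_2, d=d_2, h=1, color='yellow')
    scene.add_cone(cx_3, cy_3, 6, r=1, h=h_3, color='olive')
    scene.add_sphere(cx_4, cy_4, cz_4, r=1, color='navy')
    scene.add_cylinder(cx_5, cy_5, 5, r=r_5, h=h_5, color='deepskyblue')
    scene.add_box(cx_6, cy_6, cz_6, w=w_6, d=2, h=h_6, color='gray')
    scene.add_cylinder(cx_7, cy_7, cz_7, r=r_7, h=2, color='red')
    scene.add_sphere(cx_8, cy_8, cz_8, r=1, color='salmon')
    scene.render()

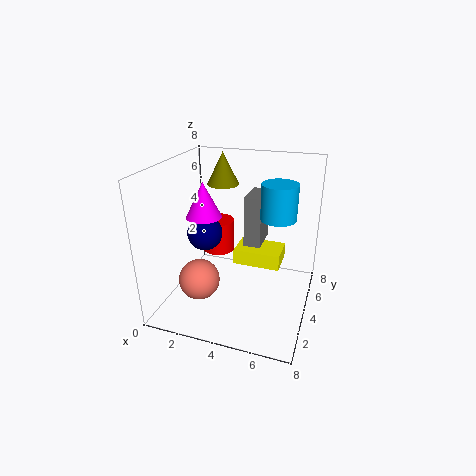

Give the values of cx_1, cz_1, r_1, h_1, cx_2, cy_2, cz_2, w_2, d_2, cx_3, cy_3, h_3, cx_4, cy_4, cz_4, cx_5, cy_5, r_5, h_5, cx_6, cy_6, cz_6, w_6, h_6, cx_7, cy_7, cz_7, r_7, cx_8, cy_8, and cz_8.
cx_1 = 2; cz_1 = 5; r_1 = 1; h_1 = 2; cx_2 = 3; cy_2 = 6; cz_2 = 1; w_2 = 3; d_2 = 2; cx_3 = 2; cy_3 = 7; h_3 = 2; cx_4 = 2; cy_4 = 4; cz_4 = 4; cx_5 = 6; cy_5 = 5; r_5 = 1; h_5 = 2; cx_6 = 4; cy_6 = 5; cz_6 = 3; w_6 = 1; h_6 = 3; cx_7 = 2; cy_7 = 6; cz_7 = 2; r_7 = 1; cx_8 = 3; cy_8 = 1; cz_8 = 3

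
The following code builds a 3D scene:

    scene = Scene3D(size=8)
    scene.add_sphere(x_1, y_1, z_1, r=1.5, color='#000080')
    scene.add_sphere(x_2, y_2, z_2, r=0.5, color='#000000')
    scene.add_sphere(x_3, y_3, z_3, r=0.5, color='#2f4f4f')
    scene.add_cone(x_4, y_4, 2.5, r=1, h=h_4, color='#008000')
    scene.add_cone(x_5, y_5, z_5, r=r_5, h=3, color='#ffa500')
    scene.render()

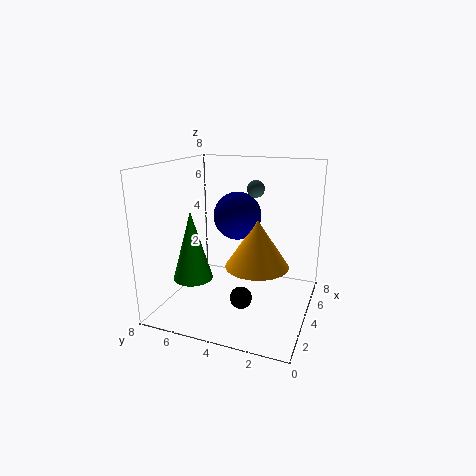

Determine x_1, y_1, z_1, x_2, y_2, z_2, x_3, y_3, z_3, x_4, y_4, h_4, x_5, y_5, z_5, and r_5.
x_1 = 6.5
y_1 = 5
z_1 = 4.5
x_2 = 0.5
y_2 = 2.5
z_2 = 2.5
x_3 = 5.5
y_3 = 3.5
z_3 = 6.5
x_4 = 1.5
y_4 = 5.5
h_4 = 3.5
x_5 = 6
y_5 = 3.5
z_5 = 1.5
r_5 = 2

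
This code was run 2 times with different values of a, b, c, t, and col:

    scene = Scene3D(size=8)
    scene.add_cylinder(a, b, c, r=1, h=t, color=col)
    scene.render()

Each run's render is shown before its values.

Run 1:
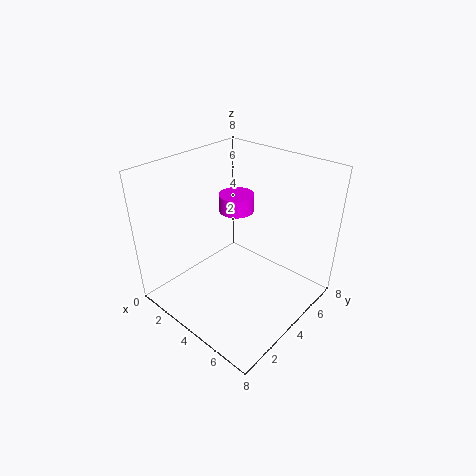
a = 3
b = 5
c = 5
t = 1
col = 'magenta'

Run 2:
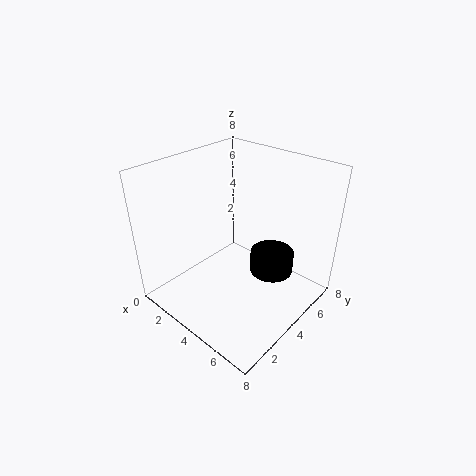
a = 7
b = 3
c = 4
t = 1
col = 'black'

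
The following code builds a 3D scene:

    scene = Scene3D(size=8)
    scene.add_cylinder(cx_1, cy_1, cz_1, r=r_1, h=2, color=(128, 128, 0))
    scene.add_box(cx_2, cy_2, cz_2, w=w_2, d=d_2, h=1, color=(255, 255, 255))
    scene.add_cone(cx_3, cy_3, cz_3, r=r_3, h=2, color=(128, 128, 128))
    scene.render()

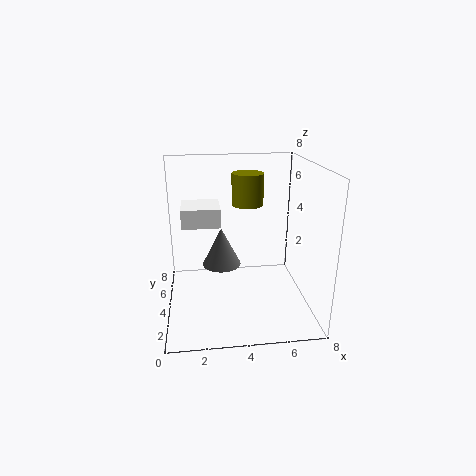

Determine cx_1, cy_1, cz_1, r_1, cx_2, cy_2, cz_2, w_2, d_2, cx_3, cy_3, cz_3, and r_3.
cx_1 = 5, cy_1 = 7, cz_1 = 5, r_1 = 1, cx_2 = 1, cy_2 = 3, cz_2 = 5, w_2 = 2, d_2 = 2, cx_3 = 3, cy_3 = 3, cz_3 = 3, r_3 = 1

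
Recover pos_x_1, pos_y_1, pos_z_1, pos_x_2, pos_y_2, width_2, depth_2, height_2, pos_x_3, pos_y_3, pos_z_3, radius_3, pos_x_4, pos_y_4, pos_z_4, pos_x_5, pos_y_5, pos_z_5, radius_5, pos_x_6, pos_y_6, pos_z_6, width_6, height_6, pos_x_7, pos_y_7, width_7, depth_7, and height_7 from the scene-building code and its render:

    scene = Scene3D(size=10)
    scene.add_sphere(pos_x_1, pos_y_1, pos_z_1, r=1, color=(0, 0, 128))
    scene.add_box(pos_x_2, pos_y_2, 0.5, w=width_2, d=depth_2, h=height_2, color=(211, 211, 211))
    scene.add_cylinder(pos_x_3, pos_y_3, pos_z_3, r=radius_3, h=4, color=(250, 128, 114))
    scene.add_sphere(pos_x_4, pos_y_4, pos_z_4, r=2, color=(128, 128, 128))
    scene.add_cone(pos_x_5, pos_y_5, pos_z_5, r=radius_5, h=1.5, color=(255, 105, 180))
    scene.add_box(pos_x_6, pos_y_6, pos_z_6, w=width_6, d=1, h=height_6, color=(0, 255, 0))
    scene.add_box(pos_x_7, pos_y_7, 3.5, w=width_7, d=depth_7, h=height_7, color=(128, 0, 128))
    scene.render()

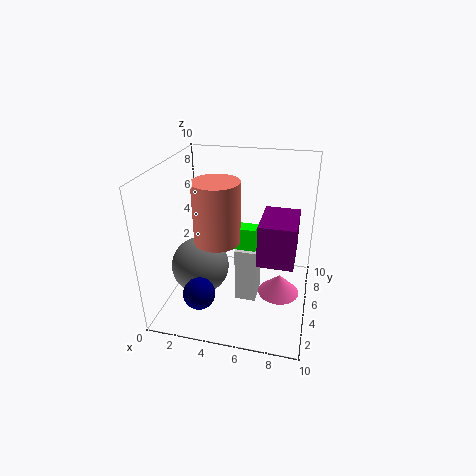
pos_x_1 = 3.5; pos_y_1 = 1; pos_z_1 = 3; pos_x_2 = 5; pos_y_2 = 4; width_2 = 1.5; depth_2 = 2; height_2 = 4; pos_x_3 = 4; pos_y_3 = 3.5; pos_z_3 = 5.5; radius_3 = 1.5; pos_x_4 = 2.5; pos_y_4 = 4; pos_z_4 = 3; pos_x_5 = 8; pos_y_5 = 5.5; pos_z_5 = 0.5; radius_5 = 1.5; pos_x_6 = 5; pos_y_6 = 3.5; pos_z_6 = 5; width_6 = 1.5; height_6 = 1.5; pos_x_7 = 6.5; pos_y_7 = 4; width_7 = 2.5; depth_7 = 3.5; height_7 = 3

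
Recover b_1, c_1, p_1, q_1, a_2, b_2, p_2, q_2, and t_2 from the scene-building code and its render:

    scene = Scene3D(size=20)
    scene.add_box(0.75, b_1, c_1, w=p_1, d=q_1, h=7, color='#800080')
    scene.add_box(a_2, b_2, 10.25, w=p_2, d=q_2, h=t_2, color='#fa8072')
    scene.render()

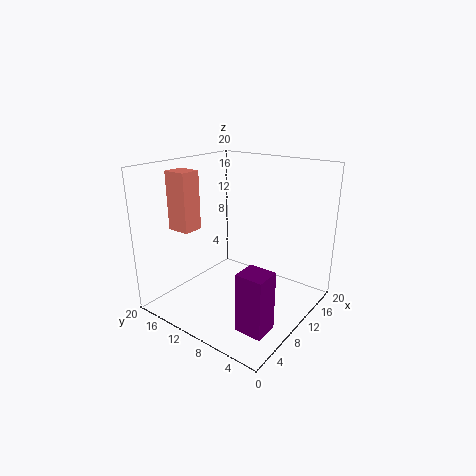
b_1 = 0.25
c_1 = 3.5
p_1 = 3
q_1 = 3.25
a_2 = 6.25
b_2 = 16.25
p_2 = 3
q_2 = 3.5
t_2 = 8.5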